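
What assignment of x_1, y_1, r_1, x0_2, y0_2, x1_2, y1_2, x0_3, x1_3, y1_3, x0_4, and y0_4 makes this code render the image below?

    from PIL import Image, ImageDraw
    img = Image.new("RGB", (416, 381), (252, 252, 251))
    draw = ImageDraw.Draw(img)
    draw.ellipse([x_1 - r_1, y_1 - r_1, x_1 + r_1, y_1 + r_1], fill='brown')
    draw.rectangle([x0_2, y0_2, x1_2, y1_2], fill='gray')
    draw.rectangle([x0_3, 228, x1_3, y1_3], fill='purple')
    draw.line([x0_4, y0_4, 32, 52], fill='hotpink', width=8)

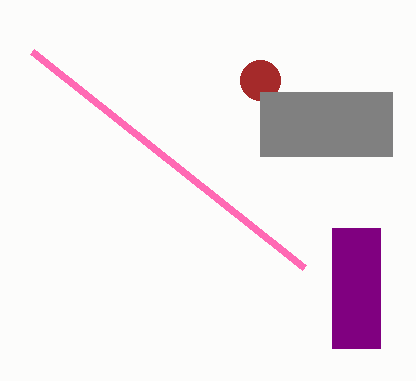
x_1 = 260; y_1 = 80; r_1 = 20; x0_2 = 260; y0_2 = 92; x1_2 = 392; y1_2 = 156; x0_3 = 332; x1_3 = 380; y1_3 = 348; x0_4 = 304; y0_4 = 268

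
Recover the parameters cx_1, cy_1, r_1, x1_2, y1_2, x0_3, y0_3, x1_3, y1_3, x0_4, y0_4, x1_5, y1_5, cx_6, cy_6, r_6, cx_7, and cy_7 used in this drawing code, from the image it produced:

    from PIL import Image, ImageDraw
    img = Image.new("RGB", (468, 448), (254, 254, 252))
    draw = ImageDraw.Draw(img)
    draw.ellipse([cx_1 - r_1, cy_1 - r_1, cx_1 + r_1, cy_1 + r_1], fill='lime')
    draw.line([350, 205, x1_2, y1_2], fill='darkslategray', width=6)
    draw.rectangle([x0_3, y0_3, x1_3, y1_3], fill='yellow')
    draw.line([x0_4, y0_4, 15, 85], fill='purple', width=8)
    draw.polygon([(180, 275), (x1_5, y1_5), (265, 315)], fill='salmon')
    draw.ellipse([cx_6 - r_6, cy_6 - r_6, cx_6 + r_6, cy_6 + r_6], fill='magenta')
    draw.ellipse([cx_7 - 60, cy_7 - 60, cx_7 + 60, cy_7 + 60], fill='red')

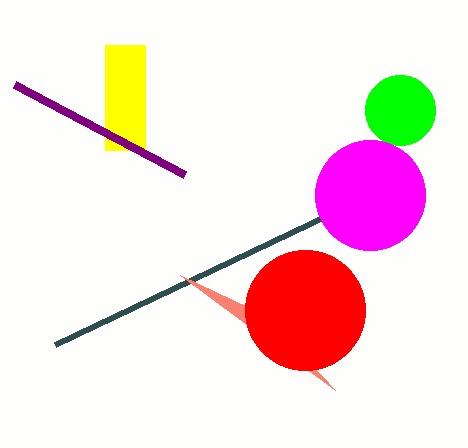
cx_1 = 400, cy_1 = 110, r_1 = 35, x1_2 = 55, y1_2 = 345, x0_3 = 105, y0_3 = 45, x1_3 = 145, y1_3 = 150, x0_4 = 185, y0_4 = 175, x1_5 = 335, y1_5 = 390, cx_6 = 370, cy_6 = 195, r_6 = 55, cx_7 = 305, cy_7 = 310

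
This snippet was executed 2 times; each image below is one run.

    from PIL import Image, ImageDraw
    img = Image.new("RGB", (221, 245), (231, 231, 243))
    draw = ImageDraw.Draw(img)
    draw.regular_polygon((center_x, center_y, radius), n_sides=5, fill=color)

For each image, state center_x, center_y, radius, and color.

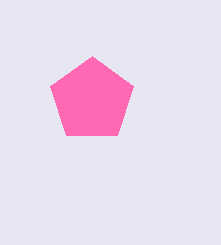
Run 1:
center_x = 92
center_y = 100
radius = 44
color = 'hotpink'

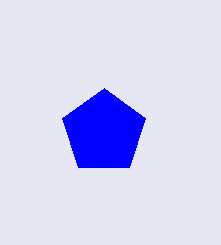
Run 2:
center_x = 104; center_y = 132; radius = 44; color = 'blue'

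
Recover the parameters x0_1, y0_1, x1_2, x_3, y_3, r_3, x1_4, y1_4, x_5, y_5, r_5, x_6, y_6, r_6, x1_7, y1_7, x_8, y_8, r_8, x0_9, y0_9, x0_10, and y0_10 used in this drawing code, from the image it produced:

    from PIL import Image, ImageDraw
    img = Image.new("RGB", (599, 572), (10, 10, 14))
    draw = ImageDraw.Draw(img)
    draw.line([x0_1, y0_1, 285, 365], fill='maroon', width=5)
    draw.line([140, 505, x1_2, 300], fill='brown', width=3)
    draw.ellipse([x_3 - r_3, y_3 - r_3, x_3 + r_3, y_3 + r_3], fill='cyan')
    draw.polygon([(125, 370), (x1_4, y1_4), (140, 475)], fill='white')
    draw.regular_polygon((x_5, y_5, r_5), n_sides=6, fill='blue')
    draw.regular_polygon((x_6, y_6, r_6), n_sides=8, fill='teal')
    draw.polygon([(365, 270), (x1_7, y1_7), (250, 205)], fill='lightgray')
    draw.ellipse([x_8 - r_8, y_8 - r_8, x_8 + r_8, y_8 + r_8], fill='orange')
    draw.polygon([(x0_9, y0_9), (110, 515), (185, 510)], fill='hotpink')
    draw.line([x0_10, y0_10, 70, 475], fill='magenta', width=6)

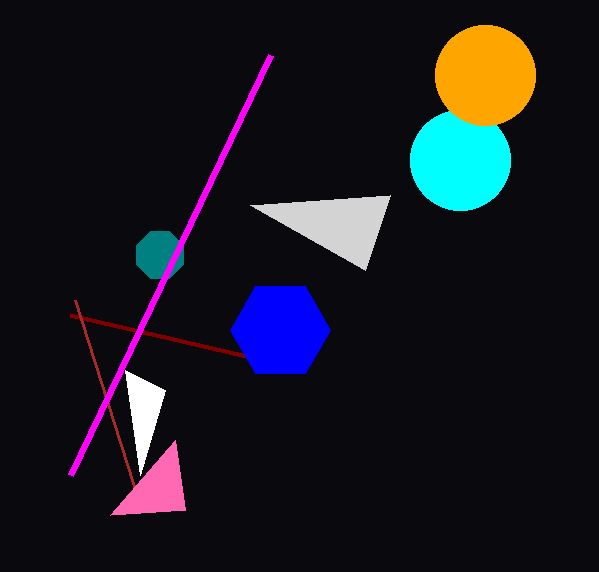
x0_1 = 70, y0_1 = 315, x1_2 = 75, x_3 = 460, y_3 = 160, r_3 = 50, x1_4 = 165, y1_4 = 390, x_5 = 280, y_5 = 330, r_5 = 50, x_6 = 160, y_6 = 255, r_6 = 25, x1_7 = 390, y1_7 = 195, x_8 = 485, y_8 = 75, r_8 = 50, x0_9 = 175, y0_9 = 440, x0_10 = 270, y0_10 = 55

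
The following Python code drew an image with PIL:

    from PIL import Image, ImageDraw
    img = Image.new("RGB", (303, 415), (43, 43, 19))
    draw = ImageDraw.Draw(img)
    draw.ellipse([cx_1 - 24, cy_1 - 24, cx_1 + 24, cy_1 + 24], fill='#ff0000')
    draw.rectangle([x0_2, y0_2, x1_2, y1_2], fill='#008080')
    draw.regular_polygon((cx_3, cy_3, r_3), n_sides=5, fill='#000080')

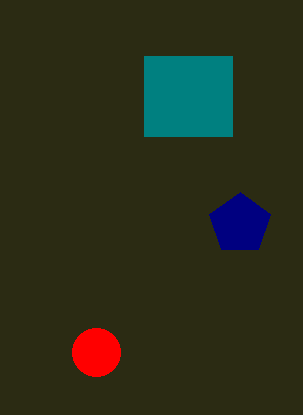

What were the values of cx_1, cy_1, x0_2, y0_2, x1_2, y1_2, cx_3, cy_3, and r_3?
cx_1 = 96, cy_1 = 352, x0_2 = 144, y0_2 = 56, x1_2 = 232, y1_2 = 136, cx_3 = 240, cy_3 = 224, r_3 = 32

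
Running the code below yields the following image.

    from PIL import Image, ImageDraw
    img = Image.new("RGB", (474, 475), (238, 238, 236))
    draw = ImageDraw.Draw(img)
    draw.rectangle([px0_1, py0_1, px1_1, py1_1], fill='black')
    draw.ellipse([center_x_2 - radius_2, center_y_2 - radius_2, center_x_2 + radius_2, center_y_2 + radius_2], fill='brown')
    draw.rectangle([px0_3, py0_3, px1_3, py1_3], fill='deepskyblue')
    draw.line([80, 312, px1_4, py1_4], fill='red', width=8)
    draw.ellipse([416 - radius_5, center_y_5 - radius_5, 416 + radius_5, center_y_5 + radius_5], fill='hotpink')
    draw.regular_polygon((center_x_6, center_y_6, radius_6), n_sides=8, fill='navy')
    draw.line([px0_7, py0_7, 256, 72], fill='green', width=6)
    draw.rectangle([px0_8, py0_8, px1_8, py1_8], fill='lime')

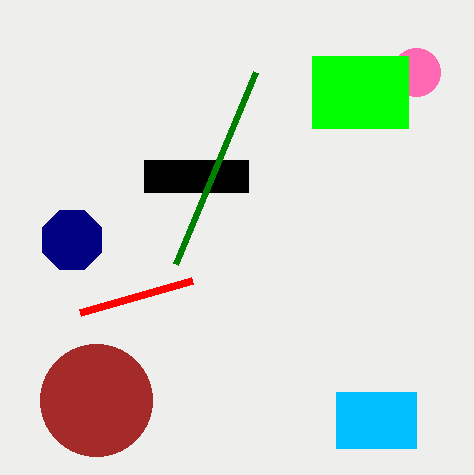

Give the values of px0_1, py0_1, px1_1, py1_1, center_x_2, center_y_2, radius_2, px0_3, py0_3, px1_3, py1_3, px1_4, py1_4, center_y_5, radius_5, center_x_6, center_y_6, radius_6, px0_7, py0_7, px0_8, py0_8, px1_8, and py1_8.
px0_1 = 144, py0_1 = 160, px1_1 = 248, py1_1 = 192, center_x_2 = 96, center_y_2 = 400, radius_2 = 56, px0_3 = 336, py0_3 = 392, px1_3 = 416, py1_3 = 448, px1_4 = 192, py1_4 = 280, center_y_5 = 72, radius_5 = 24, center_x_6 = 72, center_y_6 = 240, radius_6 = 32, px0_7 = 176, py0_7 = 264, px0_8 = 312, py0_8 = 56, px1_8 = 408, py1_8 = 128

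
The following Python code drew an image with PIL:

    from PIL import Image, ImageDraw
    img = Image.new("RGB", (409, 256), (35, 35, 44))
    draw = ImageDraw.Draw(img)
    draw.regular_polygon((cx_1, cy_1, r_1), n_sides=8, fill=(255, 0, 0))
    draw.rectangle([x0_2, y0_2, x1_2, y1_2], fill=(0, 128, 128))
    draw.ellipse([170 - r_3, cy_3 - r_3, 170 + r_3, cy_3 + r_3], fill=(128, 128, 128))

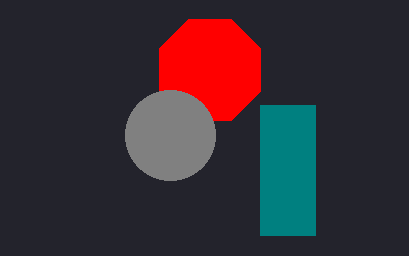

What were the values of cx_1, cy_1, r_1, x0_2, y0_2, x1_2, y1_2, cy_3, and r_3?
cx_1 = 210
cy_1 = 70
r_1 = 55
x0_2 = 260
y0_2 = 105
x1_2 = 315
y1_2 = 235
cy_3 = 135
r_3 = 45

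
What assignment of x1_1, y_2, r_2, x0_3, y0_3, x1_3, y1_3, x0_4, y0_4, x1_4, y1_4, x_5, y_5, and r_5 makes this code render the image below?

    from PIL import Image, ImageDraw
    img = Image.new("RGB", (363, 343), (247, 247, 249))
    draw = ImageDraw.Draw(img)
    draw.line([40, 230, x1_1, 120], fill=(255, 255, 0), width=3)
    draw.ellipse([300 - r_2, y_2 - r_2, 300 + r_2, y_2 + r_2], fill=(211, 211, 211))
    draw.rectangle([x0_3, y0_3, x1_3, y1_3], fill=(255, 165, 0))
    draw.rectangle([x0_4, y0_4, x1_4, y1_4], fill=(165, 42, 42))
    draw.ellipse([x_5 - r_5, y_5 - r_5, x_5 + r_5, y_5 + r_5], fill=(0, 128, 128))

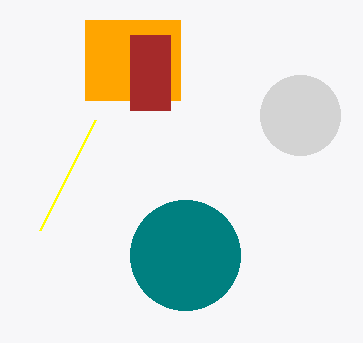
x1_1 = 95, y_2 = 115, r_2 = 40, x0_3 = 85, y0_3 = 20, x1_3 = 180, y1_3 = 100, x0_4 = 130, y0_4 = 35, x1_4 = 170, y1_4 = 110, x_5 = 185, y_5 = 255, r_5 = 55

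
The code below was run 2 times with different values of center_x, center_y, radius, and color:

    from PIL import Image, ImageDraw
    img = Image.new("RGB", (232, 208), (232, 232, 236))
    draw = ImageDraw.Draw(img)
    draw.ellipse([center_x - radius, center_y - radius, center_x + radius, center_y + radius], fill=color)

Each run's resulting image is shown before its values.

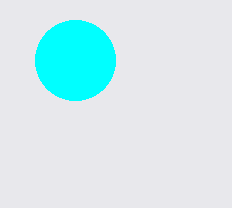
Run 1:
center_x = 75; center_y = 60; radius = 40; color = 'cyan'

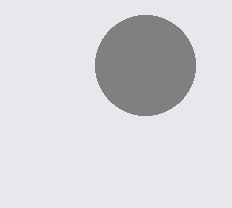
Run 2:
center_x = 145; center_y = 65; radius = 50; color = 'gray'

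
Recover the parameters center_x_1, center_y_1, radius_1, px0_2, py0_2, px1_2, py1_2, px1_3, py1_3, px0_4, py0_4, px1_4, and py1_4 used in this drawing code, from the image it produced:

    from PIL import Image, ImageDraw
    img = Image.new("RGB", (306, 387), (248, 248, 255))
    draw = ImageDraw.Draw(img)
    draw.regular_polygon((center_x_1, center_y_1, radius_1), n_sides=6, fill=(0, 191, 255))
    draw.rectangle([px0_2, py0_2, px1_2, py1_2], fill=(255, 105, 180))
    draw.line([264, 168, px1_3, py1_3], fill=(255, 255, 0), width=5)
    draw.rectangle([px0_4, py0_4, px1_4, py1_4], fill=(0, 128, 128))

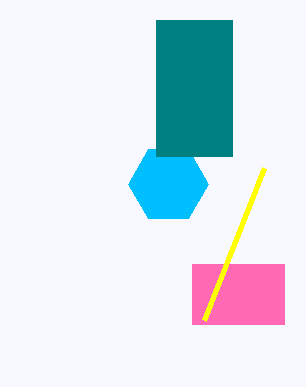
center_x_1 = 168, center_y_1 = 184, radius_1 = 40, px0_2 = 192, py0_2 = 264, px1_2 = 284, py1_2 = 324, px1_3 = 204, py1_3 = 320, px0_4 = 156, py0_4 = 20, px1_4 = 232, py1_4 = 156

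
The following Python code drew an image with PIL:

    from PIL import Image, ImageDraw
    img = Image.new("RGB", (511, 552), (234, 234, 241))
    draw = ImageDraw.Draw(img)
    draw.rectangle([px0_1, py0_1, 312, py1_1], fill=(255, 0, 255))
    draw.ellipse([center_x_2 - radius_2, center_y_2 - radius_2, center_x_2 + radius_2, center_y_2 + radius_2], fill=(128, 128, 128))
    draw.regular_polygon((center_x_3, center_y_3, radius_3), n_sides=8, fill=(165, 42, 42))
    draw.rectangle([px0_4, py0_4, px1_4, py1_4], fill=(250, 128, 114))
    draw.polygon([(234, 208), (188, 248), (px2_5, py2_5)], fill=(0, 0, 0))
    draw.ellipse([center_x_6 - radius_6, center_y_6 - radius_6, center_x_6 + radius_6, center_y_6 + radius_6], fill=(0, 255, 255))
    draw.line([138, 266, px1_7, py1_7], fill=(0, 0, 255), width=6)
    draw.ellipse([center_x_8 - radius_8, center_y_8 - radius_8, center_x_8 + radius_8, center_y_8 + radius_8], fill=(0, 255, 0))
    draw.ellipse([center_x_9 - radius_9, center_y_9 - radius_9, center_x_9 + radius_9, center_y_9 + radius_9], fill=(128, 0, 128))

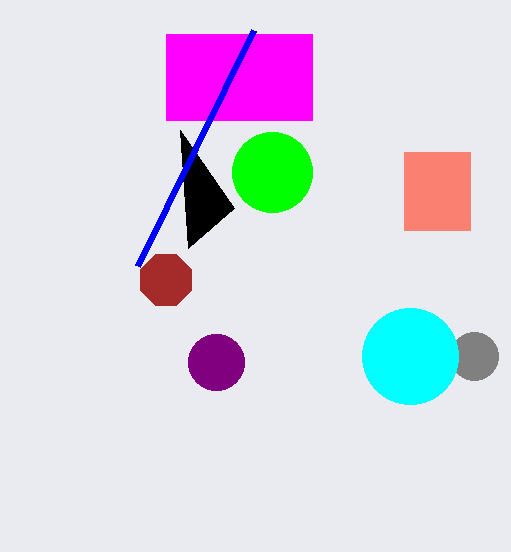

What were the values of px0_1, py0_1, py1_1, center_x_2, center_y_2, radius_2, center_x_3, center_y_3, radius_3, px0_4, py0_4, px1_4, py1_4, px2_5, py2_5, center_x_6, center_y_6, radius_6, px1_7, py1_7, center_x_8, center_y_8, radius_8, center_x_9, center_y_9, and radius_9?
px0_1 = 166, py0_1 = 34, py1_1 = 120, center_x_2 = 474, center_y_2 = 356, radius_2 = 24, center_x_3 = 166, center_y_3 = 280, radius_3 = 28, px0_4 = 404, py0_4 = 152, px1_4 = 470, py1_4 = 230, px2_5 = 180, py2_5 = 130, center_x_6 = 410, center_y_6 = 356, radius_6 = 48, px1_7 = 254, py1_7 = 30, center_x_8 = 272, center_y_8 = 172, radius_8 = 40, center_x_9 = 216, center_y_9 = 362, radius_9 = 28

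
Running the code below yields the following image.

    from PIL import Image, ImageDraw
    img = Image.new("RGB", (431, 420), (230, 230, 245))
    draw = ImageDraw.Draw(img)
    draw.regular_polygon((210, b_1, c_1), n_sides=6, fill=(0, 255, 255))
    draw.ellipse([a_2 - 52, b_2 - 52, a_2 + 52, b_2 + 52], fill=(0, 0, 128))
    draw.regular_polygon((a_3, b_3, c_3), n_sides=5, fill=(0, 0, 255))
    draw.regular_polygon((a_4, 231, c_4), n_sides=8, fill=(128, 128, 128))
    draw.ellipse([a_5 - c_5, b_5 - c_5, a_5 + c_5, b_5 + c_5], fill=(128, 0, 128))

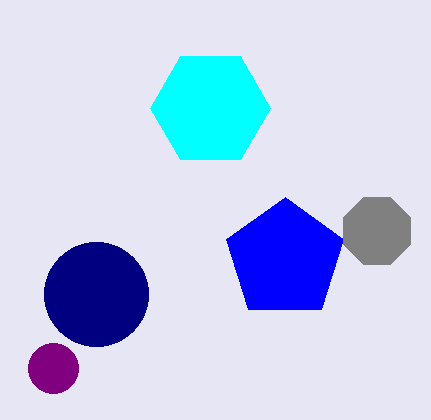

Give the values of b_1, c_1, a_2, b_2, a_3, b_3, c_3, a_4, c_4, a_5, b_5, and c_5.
b_1 = 108; c_1 = 60; a_2 = 96; b_2 = 294; a_3 = 285; b_3 = 259; c_3 = 62; a_4 = 377; c_4 = 36; a_5 = 53; b_5 = 368; c_5 = 25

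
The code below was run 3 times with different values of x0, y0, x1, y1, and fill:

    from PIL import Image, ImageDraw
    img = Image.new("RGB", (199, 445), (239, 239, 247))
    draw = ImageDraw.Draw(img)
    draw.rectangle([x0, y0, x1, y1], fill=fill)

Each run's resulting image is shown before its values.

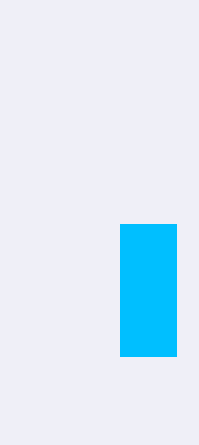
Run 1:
x0 = 120
y0 = 224
x1 = 176
y1 = 356
fill = 'deepskyblue'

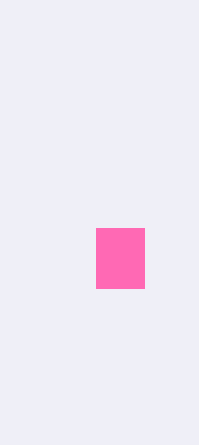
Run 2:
x0 = 96; y0 = 228; x1 = 144; y1 = 288; fill = 'hotpink'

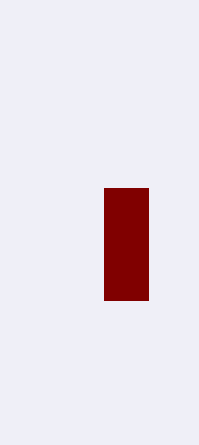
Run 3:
x0 = 104
y0 = 188
x1 = 148
y1 = 300
fill = 'maroon'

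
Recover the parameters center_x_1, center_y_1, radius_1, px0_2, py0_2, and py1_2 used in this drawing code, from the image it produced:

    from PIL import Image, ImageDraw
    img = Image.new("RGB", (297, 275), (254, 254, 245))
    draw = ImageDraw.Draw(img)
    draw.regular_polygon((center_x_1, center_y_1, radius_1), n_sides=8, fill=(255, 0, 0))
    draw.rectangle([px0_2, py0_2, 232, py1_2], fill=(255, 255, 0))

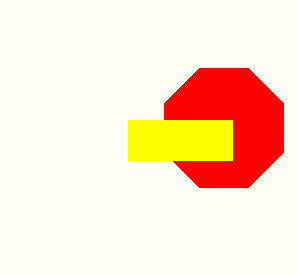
center_x_1 = 224
center_y_1 = 128
radius_1 = 64
px0_2 = 128
py0_2 = 120
py1_2 = 160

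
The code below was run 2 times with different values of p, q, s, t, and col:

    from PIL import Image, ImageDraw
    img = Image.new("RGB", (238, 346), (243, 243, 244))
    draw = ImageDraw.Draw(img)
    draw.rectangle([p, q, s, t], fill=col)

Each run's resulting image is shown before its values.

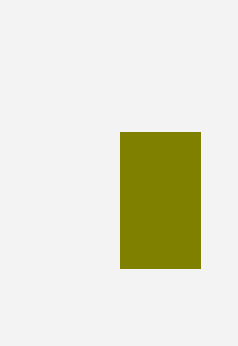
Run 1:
p = 120; q = 132; s = 200; t = 268; col = 'olive'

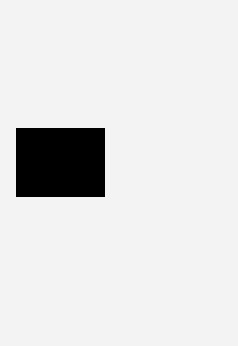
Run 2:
p = 16, q = 128, s = 104, t = 196, col = 'black'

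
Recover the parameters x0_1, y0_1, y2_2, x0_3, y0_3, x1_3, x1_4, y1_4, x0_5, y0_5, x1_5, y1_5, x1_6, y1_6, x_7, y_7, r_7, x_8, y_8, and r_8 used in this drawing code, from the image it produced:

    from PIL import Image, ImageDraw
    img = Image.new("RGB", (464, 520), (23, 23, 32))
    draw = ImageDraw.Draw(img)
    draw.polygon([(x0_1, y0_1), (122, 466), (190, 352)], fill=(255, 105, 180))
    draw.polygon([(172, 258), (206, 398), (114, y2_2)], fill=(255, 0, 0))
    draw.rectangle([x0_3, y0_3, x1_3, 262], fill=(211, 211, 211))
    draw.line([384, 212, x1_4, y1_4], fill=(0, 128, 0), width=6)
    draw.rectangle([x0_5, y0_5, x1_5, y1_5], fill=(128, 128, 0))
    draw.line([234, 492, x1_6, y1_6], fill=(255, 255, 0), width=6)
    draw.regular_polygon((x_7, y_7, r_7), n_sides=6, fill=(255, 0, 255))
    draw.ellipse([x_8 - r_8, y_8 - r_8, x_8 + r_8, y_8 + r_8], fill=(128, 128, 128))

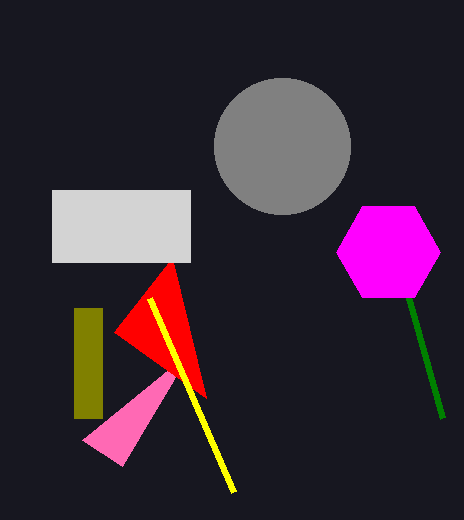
x0_1 = 82; y0_1 = 440; y2_2 = 332; x0_3 = 52; y0_3 = 190; x1_3 = 190; x1_4 = 442; y1_4 = 418; x0_5 = 74; y0_5 = 308; x1_5 = 102; y1_5 = 418; x1_6 = 150; y1_6 = 298; x_7 = 388; y_7 = 252; r_7 = 52; x_8 = 282; y_8 = 146; r_8 = 68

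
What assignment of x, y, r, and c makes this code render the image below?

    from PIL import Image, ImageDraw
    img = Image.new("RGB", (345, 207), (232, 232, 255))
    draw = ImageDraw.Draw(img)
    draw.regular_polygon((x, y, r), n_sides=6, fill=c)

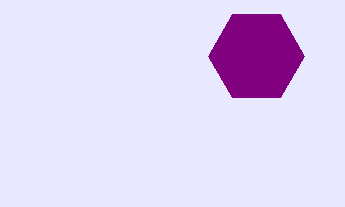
x = 256; y = 56; r = 48; c = 'purple'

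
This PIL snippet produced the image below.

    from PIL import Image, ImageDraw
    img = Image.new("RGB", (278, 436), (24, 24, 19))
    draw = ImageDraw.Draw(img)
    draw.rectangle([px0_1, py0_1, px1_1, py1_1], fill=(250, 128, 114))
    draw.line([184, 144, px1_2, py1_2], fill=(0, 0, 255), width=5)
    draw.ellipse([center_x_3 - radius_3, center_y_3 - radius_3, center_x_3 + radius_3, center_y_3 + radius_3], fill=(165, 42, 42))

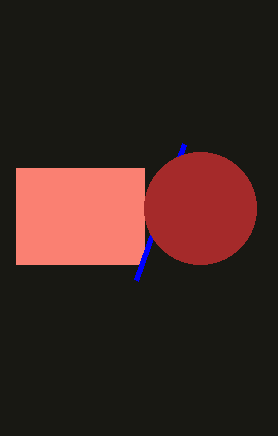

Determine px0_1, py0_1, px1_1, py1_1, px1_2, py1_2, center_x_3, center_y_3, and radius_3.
px0_1 = 16
py0_1 = 168
px1_1 = 144
py1_1 = 264
px1_2 = 136
py1_2 = 280
center_x_3 = 200
center_y_3 = 208
radius_3 = 56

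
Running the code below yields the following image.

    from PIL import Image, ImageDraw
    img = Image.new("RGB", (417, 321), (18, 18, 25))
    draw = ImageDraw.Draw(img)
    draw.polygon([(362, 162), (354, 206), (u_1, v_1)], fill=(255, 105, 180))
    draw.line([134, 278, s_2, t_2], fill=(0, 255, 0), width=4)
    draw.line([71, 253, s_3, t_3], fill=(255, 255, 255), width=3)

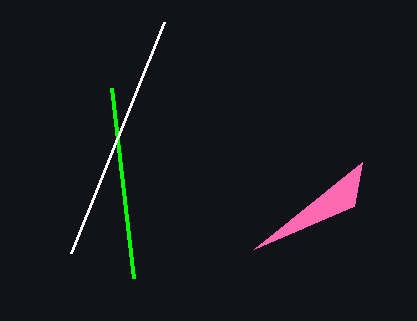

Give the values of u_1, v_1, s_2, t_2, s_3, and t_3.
u_1 = 254
v_1 = 249
s_2 = 112
t_2 = 88
s_3 = 164
t_3 = 22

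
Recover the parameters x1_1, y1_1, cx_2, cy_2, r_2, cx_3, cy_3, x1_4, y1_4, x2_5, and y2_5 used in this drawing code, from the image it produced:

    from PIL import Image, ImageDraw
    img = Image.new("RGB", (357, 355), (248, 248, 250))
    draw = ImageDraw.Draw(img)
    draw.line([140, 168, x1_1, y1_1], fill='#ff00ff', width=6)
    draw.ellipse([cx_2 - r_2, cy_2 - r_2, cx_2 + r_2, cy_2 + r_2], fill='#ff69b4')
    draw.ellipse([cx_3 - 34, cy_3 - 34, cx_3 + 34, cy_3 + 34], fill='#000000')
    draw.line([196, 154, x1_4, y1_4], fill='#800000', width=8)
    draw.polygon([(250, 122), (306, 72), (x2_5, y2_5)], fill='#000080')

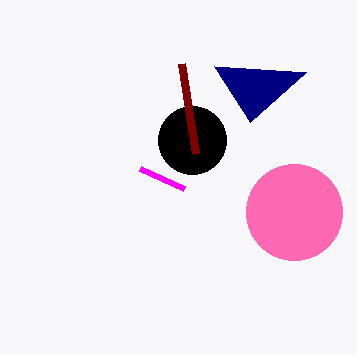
x1_1 = 184
y1_1 = 188
cx_2 = 294
cy_2 = 212
r_2 = 48
cx_3 = 192
cy_3 = 140
x1_4 = 182
y1_4 = 64
x2_5 = 214
y2_5 = 66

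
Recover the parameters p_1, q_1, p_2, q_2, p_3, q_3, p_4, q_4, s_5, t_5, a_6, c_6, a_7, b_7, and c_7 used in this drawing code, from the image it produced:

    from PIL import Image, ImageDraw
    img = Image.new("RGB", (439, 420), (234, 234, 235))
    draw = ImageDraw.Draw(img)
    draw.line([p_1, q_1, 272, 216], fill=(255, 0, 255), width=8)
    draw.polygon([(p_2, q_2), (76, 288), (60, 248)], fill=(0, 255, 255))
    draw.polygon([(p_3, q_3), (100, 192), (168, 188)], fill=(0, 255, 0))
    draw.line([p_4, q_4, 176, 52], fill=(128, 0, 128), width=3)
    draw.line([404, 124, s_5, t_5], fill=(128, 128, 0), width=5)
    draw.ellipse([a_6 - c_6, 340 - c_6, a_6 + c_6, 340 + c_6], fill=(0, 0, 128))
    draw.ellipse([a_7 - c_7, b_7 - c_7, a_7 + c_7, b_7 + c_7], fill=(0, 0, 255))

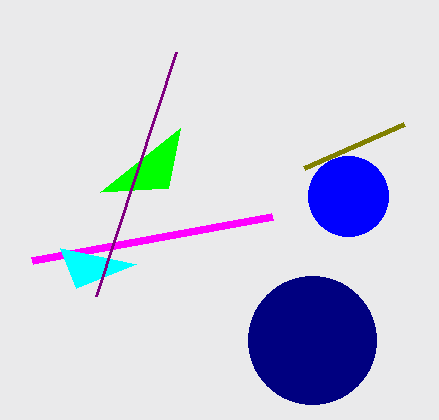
p_1 = 32
q_1 = 260
p_2 = 136
q_2 = 264
p_3 = 180
q_3 = 128
p_4 = 96
q_4 = 296
s_5 = 304
t_5 = 168
a_6 = 312
c_6 = 64
a_7 = 348
b_7 = 196
c_7 = 40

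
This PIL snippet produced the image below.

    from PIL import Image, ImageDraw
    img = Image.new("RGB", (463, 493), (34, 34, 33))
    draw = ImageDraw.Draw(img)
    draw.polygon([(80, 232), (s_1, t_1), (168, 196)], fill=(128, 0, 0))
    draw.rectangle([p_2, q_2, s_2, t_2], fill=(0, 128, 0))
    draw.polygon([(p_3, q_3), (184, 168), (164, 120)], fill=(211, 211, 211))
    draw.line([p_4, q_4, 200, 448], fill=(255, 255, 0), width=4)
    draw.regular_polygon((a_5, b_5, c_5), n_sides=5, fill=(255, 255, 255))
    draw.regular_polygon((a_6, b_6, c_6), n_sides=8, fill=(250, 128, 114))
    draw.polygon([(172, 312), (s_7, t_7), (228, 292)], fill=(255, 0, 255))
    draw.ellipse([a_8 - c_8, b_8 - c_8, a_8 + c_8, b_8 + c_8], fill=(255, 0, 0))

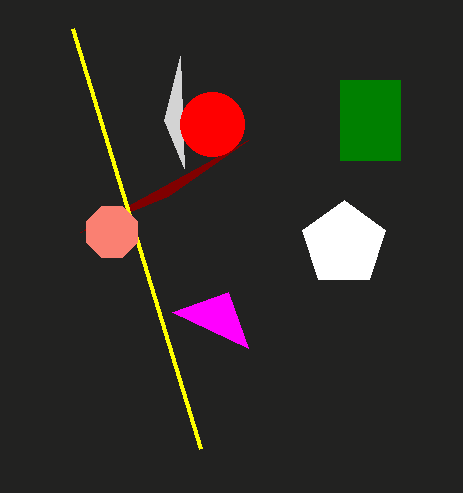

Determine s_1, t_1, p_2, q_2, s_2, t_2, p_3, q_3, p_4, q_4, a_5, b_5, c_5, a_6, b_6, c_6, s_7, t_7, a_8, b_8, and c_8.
s_1 = 248, t_1 = 140, p_2 = 340, q_2 = 80, s_2 = 400, t_2 = 160, p_3 = 180, q_3 = 56, p_4 = 72, q_4 = 28, a_5 = 344, b_5 = 244, c_5 = 44, a_6 = 112, b_6 = 232, c_6 = 28, s_7 = 248, t_7 = 348, a_8 = 212, b_8 = 124, c_8 = 32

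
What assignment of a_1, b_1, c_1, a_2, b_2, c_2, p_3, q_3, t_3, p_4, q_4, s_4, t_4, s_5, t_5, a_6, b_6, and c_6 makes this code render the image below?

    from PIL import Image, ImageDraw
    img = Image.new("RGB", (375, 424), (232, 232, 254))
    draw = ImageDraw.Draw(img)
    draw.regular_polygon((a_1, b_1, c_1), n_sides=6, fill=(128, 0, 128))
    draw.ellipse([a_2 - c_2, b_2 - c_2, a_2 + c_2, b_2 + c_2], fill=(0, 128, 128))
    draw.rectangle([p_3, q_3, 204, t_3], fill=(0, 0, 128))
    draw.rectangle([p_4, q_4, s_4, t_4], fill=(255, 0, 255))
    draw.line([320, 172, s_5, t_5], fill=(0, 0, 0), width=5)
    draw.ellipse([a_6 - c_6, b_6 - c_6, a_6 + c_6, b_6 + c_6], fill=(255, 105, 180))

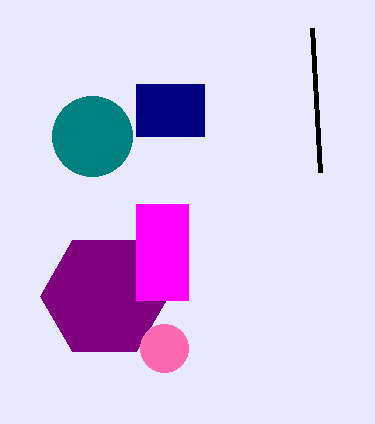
a_1 = 104
b_1 = 296
c_1 = 64
a_2 = 92
b_2 = 136
c_2 = 40
p_3 = 136
q_3 = 84
t_3 = 136
p_4 = 136
q_4 = 204
s_4 = 188
t_4 = 300
s_5 = 312
t_5 = 28
a_6 = 164
b_6 = 348
c_6 = 24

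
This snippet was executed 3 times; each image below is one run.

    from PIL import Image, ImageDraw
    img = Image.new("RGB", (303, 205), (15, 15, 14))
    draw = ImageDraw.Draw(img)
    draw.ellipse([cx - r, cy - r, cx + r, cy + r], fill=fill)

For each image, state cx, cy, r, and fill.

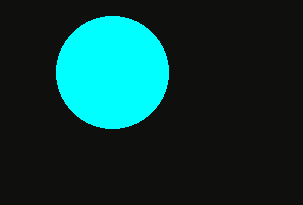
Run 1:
cx = 112, cy = 72, r = 56, fill = 'cyan'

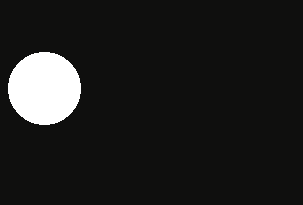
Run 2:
cx = 44; cy = 88; r = 36; fill = 'white'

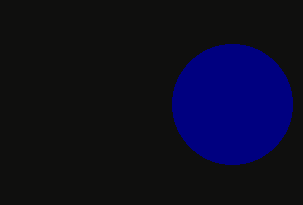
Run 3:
cx = 232, cy = 104, r = 60, fill = 'navy'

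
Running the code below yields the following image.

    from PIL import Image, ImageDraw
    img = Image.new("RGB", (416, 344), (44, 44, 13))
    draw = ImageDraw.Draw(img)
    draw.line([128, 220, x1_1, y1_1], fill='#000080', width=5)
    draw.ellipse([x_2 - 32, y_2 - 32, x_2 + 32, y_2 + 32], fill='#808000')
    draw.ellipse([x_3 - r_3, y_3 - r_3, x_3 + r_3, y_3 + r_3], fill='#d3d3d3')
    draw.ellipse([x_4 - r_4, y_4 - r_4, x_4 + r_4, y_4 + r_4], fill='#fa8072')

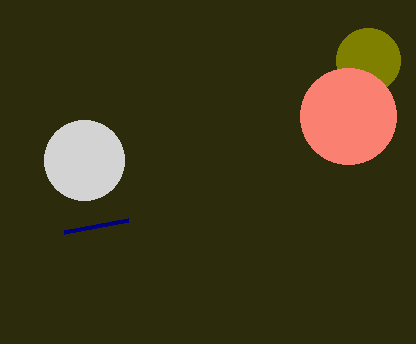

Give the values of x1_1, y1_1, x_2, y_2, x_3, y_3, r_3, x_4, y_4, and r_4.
x1_1 = 64; y1_1 = 232; x_2 = 368; y_2 = 60; x_3 = 84; y_3 = 160; r_3 = 40; x_4 = 348; y_4 = 116; r_4 = 48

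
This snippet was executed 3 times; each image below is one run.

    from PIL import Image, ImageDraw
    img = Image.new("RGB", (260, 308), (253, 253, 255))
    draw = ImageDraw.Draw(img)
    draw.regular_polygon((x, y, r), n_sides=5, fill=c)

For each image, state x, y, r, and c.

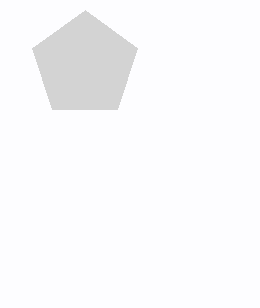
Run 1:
x = 85
y = 65
r = 55
c = 'lightgray'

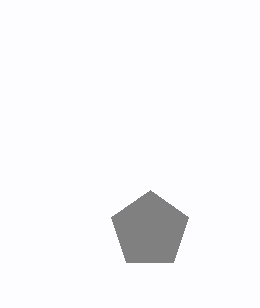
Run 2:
x = 150
y = 230
r = 40
c = 'gray'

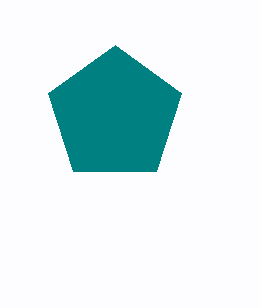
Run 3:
x = 115, y = 115, r = 70, c = 'teal'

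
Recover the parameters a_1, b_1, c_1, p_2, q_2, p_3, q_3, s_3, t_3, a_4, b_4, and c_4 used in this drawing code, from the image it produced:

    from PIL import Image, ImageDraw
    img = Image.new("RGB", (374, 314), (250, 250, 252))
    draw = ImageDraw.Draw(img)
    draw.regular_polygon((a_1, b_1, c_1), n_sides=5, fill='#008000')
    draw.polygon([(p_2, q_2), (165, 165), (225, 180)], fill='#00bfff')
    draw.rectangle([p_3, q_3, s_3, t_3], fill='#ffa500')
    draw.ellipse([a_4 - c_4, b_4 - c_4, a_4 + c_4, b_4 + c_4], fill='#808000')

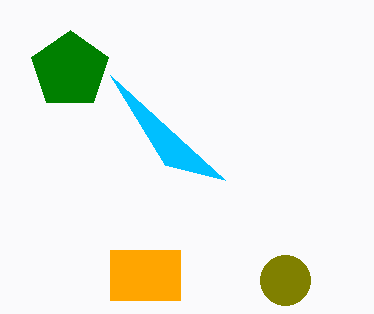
a_1 = 70
b_1 = 70
c_1 = 40
p_2 = 110
q_2 = 75
p_3 = 110
q_3 = 250
s_3 = 180
t_3 = 300
a_4 = 285
b_4 = 280
c_4 = 25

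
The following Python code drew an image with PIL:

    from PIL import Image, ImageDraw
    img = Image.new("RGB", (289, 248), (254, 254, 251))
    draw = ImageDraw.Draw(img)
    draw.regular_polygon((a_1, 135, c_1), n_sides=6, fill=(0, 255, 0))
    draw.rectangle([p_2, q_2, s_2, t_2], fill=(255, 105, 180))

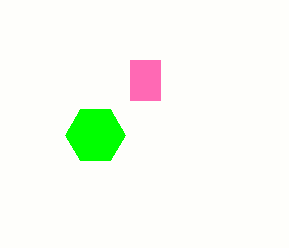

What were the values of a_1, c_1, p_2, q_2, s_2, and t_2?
a_1 = 95; c_1 = 30; p_2 = 130; q_2 = 60; s_2 = 160; t_2 = 100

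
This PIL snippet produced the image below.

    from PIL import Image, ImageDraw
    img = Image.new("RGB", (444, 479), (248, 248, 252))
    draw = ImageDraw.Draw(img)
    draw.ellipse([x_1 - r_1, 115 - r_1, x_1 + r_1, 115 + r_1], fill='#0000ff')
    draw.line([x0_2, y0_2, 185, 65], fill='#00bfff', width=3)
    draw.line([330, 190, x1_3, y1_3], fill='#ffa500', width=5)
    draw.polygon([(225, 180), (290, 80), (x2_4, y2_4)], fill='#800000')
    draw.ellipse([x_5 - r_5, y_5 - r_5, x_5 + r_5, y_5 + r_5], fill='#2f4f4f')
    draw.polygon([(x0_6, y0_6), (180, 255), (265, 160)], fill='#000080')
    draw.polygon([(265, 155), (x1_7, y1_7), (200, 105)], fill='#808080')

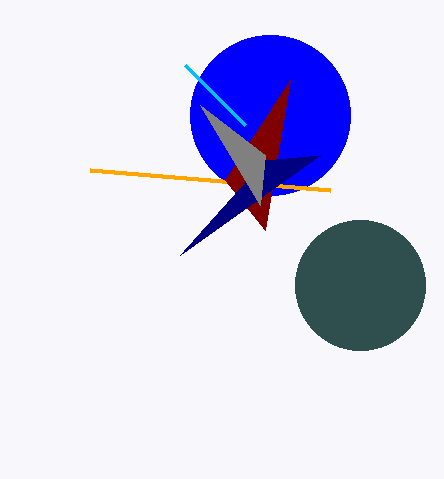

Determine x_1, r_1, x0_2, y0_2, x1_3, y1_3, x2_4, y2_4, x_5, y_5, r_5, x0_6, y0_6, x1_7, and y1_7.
x_1 = 270, r_1 = 80, x0_2 = 245, y0_2 = 125, x1_3 = 90, y1_3 = 170, x2_4 = 265, y2_4 = 230, x_5 = 360, y_5 = 285, r_5 = 65, x0_6 = 320, y0_6 = 155, x1_7 = 260, y1_7 = 205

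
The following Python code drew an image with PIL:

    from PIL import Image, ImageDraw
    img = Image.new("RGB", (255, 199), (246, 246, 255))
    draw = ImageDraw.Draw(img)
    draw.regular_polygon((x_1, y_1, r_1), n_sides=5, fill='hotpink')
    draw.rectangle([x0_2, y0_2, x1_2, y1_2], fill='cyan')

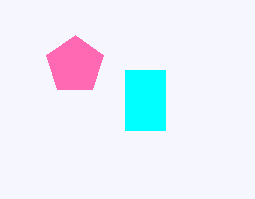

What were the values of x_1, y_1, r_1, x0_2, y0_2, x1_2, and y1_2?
x_1 = 75; y_1 = 65; r_1 = 30; x0_2 = 125; y0_2 = 70; x1_2 = 165; y1_2 = 130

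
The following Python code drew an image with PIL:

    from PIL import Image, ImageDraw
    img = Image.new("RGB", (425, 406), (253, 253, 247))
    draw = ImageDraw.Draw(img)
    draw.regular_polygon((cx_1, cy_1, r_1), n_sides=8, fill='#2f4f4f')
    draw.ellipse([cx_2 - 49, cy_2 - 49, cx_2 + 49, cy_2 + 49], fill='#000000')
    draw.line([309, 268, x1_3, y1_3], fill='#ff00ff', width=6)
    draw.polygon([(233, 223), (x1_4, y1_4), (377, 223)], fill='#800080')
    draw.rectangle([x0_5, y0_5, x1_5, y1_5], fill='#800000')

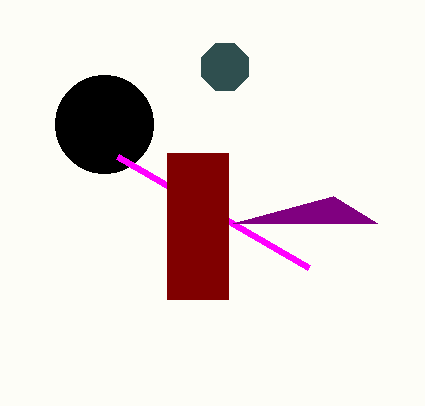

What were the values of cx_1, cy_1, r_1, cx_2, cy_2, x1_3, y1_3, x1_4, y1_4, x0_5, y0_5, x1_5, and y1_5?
cx_1 = 225, cy_1 = 67, r_1 = 25, cx_2 = 104, cy_2 = 124, x1_3 = 118, y1_3 = 157, x1_4 = 333, y1_4 = 196, x0_5 = 167, y0_5 = 153, x1_5 = 228, y1_5 = 299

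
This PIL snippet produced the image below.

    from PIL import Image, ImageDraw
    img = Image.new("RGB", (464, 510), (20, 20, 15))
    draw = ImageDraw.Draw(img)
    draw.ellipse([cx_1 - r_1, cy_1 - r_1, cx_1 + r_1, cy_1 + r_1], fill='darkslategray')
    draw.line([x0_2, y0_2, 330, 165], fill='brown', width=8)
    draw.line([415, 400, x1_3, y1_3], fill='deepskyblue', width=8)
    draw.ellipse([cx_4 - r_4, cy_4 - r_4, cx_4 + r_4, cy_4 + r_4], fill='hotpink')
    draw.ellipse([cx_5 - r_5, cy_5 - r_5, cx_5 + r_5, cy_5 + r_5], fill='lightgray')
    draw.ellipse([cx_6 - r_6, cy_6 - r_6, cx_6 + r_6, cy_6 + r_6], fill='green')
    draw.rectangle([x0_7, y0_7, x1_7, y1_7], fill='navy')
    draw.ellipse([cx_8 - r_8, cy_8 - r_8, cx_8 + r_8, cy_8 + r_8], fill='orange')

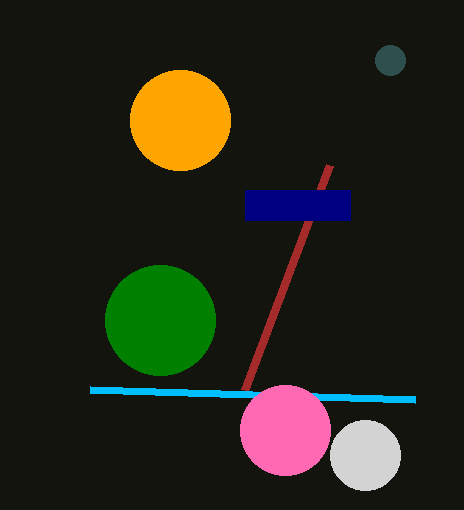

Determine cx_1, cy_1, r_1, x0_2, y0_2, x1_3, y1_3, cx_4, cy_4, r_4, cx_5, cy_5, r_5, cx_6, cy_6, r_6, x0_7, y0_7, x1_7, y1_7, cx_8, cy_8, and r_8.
cx_1 = 390; cy_1 = 60; r_1 = 15; x0_2 = 245; y0_2 = 390; x1_3 = 90; y1_3 = 390; cx_4 = 285; cy_4 = 430; r_4 = 45; cx_5 = 365; cy_5 = 455; r_5 = 35; cx_6 = 160; cy_6 = 320; r_6 = 55; x0_7 = 245; y0_7 = 190; x1_7 = 350; y1_7 = 220; cx_8 = 180; cy_8 = 120; r_8 = 50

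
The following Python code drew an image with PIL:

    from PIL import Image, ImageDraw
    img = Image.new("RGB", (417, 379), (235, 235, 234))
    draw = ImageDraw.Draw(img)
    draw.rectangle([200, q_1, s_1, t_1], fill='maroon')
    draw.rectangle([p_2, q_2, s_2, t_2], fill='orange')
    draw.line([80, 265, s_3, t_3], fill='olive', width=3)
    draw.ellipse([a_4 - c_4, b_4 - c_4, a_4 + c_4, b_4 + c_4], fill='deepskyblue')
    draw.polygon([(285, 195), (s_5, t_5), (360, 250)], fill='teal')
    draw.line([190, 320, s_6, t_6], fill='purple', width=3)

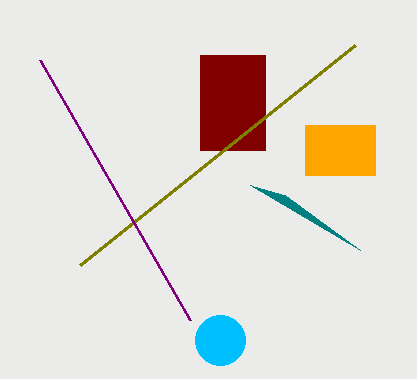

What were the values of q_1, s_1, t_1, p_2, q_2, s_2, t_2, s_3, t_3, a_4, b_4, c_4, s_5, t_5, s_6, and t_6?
q_1 = 55; s_1 = 265; t_1 = 150; p_2 = 305; q_2 = 125; s_2 = 375; t_2 = 175; s_3 = 355; t_3 = 45; a_4 = 220; b_4 = 340; c_4 = 25; s_5 = 250; t_5 = 185; s_6 = 40; t_6 = 60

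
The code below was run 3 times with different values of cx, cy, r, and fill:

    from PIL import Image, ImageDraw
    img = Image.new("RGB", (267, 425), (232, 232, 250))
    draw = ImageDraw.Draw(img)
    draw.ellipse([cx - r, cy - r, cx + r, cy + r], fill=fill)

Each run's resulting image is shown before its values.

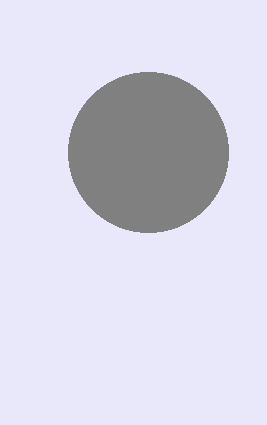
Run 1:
cx = 148; cy = 152; r = 80; fill = 'gray'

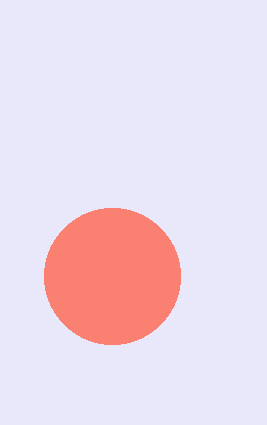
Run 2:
cx = 112
cy = 276
r = 68
fill = 'salmon'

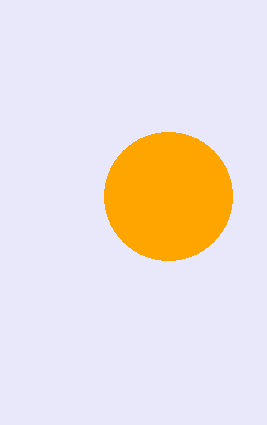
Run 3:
cx = 168
cy = 196
r = 64
fill = 'orange'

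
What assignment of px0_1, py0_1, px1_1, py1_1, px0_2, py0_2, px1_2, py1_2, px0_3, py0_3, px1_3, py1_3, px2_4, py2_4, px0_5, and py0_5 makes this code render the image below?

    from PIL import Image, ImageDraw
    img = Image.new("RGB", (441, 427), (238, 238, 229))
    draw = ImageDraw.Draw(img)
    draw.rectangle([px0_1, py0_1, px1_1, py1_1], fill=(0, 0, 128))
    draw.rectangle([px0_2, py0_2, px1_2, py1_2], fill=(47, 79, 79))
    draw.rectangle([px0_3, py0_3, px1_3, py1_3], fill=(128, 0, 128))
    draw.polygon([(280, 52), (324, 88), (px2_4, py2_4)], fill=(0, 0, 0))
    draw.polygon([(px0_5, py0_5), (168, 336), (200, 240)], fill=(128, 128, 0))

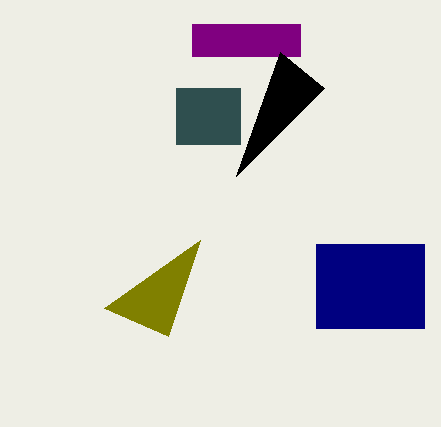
px0_1 = 316, py0_1 = 244, px1_1 = 424, py1_1 = 328, px0_2 = 176, py0_2 = 88, px1_2 = 240, py1_2 = 144, px0_3 = 192, py0_3 = 24, px1_3 = 300, py1_3 = 56, px2_4 = 236, py2_4 = 176, px0_5 = 104, py0_5 = 308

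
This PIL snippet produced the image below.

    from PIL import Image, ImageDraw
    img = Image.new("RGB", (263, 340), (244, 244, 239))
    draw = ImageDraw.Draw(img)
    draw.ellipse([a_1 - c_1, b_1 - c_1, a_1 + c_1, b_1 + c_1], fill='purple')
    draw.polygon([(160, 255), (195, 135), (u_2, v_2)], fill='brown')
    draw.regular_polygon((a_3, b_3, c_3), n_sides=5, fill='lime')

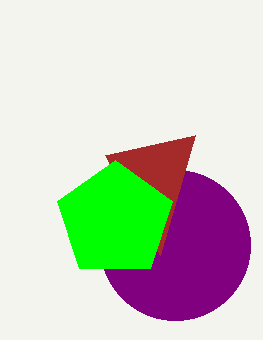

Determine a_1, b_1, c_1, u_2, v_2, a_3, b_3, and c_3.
a_1 = 175
b_1 = 245
c_1 = 75
u_2 = 105
v_2 = 155
a_3 = 115
b_3 = 220
c_3 = 60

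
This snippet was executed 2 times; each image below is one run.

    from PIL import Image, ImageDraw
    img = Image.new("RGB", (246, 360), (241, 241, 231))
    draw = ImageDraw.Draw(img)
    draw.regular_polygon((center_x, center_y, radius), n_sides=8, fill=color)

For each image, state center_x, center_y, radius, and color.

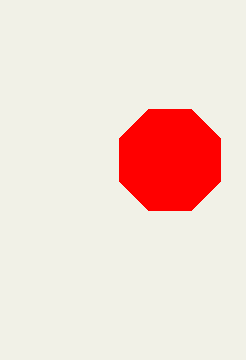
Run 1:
center_x = 170, center_y = 160, radius = 55, color = 'red'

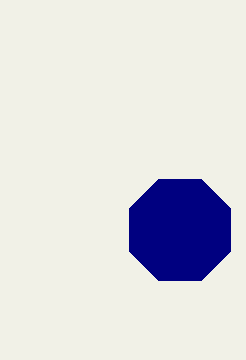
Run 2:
center_x = 180, center_y = 230, radius = 55, color = 'navy'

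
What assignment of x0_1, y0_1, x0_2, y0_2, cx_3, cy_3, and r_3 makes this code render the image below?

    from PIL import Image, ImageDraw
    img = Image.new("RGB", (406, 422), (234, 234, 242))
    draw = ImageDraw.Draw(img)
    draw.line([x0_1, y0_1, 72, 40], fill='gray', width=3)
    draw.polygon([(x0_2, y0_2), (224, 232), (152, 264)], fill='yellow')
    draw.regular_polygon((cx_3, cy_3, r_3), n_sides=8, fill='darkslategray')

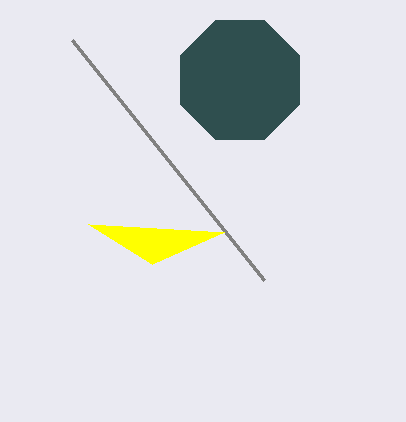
x0_1 = 264; y0_1 = 280; x0_2 = 88; y0_2 = 224; cx_3 = 240; cy_3 = 80; r_3 = 64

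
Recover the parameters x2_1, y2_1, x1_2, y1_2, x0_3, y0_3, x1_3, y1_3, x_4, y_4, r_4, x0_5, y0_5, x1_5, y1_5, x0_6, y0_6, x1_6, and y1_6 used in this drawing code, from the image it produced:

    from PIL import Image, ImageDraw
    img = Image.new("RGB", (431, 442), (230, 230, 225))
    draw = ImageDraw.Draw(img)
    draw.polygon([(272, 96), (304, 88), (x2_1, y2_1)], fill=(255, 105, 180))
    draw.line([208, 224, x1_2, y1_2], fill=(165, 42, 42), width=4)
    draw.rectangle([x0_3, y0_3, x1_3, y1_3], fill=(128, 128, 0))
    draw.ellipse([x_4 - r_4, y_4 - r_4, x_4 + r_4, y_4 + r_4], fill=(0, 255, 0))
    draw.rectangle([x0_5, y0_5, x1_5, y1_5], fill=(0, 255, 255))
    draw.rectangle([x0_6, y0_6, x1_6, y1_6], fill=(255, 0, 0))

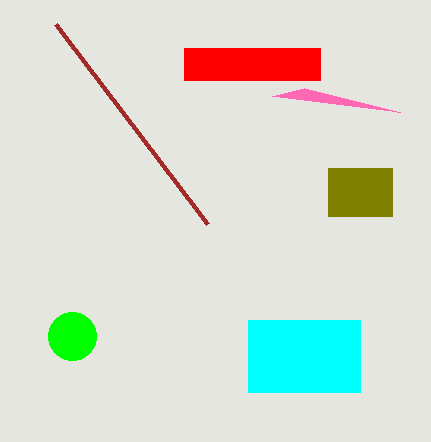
x2_1 = 400, y2_1 = 112, x1_2 = 56, y1_2 = 24, x0_3 = 328, y0_3 = 168, x1_3 = 392, y1_3 = 216, x_4 = 72, y_4 = 336, r_4 = 24, x0_5 = 248, y0_5 = 320, x1_5 = 360, y1_5 = 392, x0_6 = 184, y0_6 = 48, x1_6 = 320, y1_6 = 80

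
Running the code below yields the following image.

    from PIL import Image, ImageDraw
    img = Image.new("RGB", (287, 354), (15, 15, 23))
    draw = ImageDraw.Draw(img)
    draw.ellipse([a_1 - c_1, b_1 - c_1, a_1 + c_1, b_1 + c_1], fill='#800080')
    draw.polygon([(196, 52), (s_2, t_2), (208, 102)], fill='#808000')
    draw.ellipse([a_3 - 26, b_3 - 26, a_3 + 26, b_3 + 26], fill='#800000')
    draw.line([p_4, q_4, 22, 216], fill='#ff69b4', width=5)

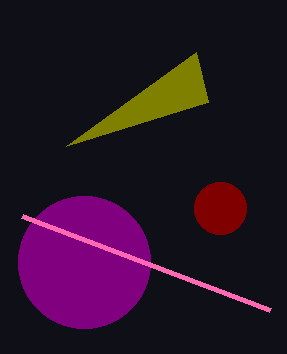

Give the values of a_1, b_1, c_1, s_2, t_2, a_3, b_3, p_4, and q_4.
a_1 = 84; b_1 = 262; c_1 = 66; s_2 = 66; t_2 = 146; a_3 = 220; b_3 = 208; p_4 = 270; q_4 = 310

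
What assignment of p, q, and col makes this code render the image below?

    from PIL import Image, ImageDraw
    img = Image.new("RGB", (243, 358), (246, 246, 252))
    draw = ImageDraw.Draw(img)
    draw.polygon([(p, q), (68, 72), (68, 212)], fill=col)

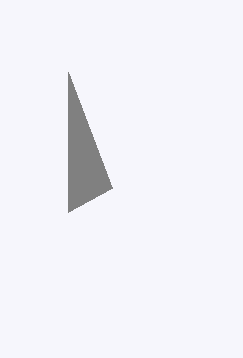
p = 112
q = 188
col = 'gray'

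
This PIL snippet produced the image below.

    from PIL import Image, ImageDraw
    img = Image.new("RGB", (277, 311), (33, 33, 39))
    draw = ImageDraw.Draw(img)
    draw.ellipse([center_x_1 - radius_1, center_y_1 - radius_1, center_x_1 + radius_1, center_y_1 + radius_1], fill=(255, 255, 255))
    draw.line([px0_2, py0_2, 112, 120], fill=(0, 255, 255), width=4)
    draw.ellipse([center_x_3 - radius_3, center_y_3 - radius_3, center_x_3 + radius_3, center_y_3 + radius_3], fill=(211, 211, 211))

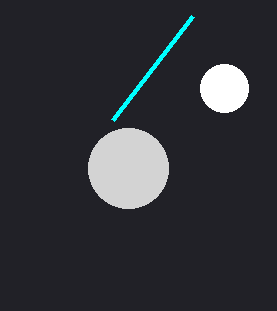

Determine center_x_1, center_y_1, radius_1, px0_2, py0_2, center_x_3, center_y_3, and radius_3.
center_x_1 = 224
center_y_1 = 88
radius_1 = 24
px0_2 = 192
py0_2 = 16
center_x_3 = 128
center_y_3 = 168
radius_3 = 40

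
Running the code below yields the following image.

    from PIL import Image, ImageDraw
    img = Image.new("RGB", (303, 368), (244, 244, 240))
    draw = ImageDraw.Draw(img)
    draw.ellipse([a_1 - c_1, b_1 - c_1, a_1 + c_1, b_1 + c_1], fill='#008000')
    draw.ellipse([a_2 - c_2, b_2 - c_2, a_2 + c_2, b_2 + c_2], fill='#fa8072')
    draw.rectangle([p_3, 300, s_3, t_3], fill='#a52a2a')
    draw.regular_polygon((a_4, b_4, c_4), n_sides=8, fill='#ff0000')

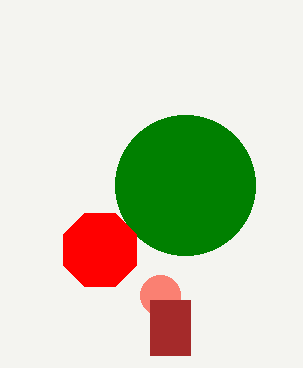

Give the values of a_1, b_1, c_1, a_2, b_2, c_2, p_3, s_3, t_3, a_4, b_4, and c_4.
a_1 = 185, b_1 = 185, c_1 = 70, a_2 = 160, b_2 = 295, c_2 = 20, p_3 = 150, s_3 = 190, t_3 = 355, a_4 = 100, b_4 = 250, c_4 = 40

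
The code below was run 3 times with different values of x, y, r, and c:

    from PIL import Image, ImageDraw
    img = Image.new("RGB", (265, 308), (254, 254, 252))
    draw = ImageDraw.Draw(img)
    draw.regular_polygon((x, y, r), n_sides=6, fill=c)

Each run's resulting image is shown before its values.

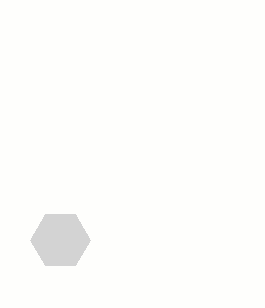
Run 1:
x = 60
y = 240
r = 30
c = 'lightgray'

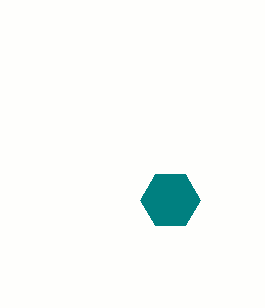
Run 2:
x = 170; y = 200; r = 30; c = 'teal'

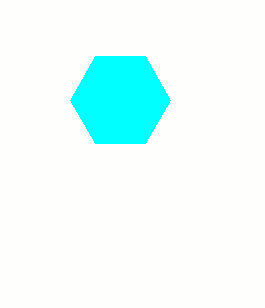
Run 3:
x = 120
y = 100
r = 50
c = 'cyan'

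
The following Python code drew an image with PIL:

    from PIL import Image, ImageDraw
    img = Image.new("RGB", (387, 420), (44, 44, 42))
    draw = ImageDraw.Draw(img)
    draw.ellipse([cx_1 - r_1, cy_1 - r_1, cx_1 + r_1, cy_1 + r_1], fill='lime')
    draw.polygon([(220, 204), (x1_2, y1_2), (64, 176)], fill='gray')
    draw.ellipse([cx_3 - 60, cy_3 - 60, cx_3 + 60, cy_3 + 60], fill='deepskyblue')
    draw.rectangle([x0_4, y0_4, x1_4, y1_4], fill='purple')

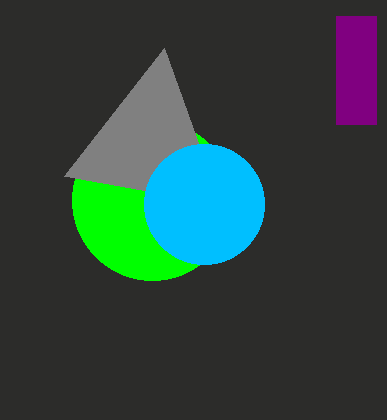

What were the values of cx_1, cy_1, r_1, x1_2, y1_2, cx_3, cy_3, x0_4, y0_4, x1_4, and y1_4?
cx_1 = 152
cy_1 = 200
r_1 = 80
x1_2 = 164
y1_2 = 48
cx_3 = 204
cy_3 = 204
x0_4 = 336
y0_4 = 16
x1_4 = 376
y1_4 = 124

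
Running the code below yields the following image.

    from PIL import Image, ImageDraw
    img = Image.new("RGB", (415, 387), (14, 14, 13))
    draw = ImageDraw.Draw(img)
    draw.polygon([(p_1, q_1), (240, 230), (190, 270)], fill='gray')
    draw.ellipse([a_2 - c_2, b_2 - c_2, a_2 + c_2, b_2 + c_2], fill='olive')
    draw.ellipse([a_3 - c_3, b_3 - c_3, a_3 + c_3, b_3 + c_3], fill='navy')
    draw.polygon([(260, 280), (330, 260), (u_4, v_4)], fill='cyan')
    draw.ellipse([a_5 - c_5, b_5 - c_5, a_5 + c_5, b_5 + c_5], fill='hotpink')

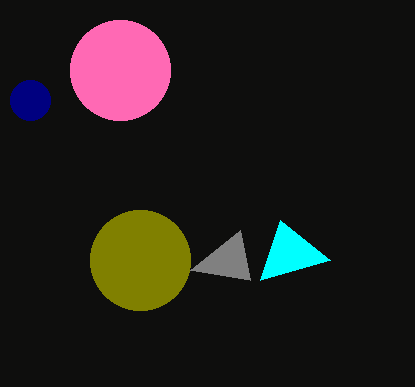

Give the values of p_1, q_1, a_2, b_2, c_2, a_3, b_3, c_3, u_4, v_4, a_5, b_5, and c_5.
p_1 = 250, q_1 = 280, a_2 = 140, b_2 = 260, c_2 = 50, a_3 = 30, b_3 = 100, c_3 = 20, u_4 = 280, v_4 = 220, a_5 = 120, b_5 = 70, c_5 = 50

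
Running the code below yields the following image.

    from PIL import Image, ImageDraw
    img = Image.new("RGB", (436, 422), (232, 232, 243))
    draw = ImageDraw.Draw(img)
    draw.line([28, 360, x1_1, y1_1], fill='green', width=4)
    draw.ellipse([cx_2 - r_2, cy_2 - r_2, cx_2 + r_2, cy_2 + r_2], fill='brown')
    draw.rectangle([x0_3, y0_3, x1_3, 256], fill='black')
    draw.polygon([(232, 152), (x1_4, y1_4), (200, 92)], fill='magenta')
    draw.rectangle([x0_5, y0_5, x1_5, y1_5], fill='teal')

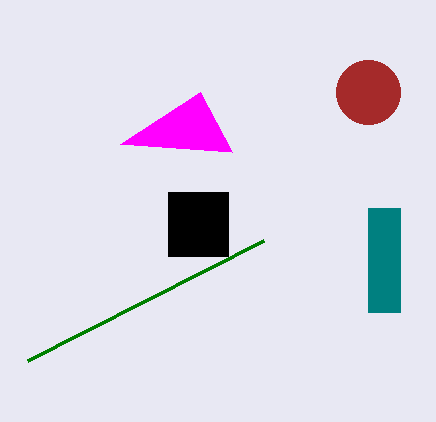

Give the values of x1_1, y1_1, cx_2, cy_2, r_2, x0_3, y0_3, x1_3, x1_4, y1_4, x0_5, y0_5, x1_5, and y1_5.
x1_1 = 264; y1_1 = 240; cx_2 = 368; cy_2 = 92; r_2 = 32; x0_3 = 168; y0_3 = 192; x1_3 = 228; x1_4 = 120; y1_4 = 144; x0_5 = 368; y0_5 = 208; x1_5 = 400; y1_5 = 312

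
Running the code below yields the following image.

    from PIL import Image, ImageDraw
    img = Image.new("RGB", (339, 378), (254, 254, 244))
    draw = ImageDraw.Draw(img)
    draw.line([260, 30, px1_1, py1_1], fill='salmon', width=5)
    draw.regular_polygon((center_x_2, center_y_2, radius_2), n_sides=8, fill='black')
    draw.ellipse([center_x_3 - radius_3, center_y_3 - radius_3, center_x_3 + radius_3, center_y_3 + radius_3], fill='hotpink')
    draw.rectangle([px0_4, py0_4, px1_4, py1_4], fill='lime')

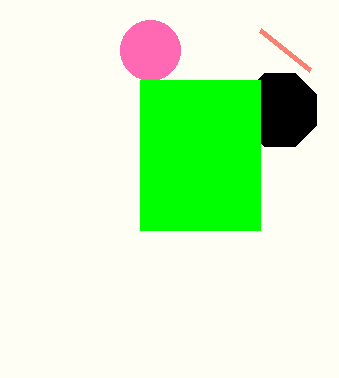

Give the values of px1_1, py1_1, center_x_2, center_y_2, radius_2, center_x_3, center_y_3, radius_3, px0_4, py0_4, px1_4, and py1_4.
px1_1 = 310
py1_1 = 70
center_x_2 = 280
center_y_2 = 110
radius_2 = 40
center_x_3 = 150
center_y_3 = 50
radius_3 = 30
px0_4 = 140
py0_4 = 80
px1_4 = 260
py1_4 = 230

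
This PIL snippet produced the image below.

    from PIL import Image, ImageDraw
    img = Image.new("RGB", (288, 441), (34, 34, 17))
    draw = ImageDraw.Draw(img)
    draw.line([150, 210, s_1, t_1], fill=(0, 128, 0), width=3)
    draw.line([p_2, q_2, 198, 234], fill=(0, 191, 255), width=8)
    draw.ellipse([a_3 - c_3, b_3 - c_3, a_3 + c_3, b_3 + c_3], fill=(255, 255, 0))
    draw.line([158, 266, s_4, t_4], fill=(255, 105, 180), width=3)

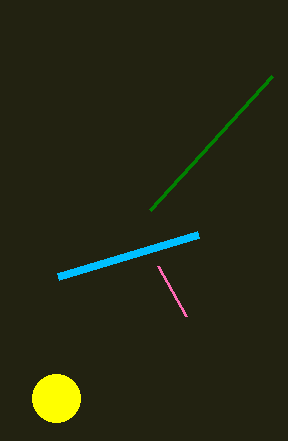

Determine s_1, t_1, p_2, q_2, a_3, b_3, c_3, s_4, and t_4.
s_1 = 272
t_1 = 76
p_2 = 58
q_2 = 276
a_3 = 56
b_3 = 398
c_3 = 24
s_4 = 186
t_4 = 316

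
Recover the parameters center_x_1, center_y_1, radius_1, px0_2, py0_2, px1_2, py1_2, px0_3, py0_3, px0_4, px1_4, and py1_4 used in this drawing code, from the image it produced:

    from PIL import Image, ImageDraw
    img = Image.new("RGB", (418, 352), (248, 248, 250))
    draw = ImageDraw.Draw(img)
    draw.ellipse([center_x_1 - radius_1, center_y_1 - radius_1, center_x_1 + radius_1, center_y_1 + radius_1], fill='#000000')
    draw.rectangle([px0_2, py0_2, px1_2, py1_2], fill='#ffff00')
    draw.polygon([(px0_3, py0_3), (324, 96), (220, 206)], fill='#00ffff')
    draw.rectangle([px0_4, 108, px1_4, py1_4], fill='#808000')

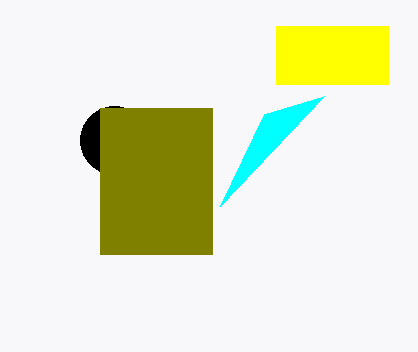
center_x_1 = 114; center_y_1 = 140; radius_1 = 34; px0_2 = 276; py0_2 = 26; px1_2 = 388; py1_2 = 84; px0_3 = 264; py0_3 = 114; px0_4 = 100; px1_4 = 212; py1_4 = 254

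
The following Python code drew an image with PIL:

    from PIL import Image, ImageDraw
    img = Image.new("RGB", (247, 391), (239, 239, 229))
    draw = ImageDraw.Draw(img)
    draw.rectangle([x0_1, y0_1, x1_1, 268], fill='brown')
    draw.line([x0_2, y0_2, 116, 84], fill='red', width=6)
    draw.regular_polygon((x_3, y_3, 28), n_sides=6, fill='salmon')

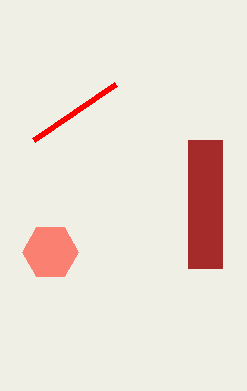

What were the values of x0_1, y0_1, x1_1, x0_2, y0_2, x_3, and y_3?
x0_1 = 188
y0_1 = 140
x1_1 = 222
x0_2 = 34
y0_2 = 140
x_3 = 50
y_3 = 252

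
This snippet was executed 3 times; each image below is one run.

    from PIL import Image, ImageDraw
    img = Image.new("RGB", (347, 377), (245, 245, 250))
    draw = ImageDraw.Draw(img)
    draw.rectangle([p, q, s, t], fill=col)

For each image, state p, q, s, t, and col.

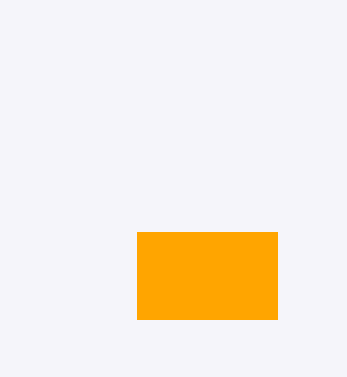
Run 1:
p = 137; q = 232; s = 277; t = 319; col = 'orange'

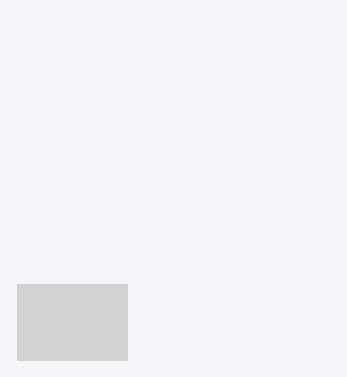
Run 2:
p = 17; q = 284; s = 127; t = 360; col = 'lightgray'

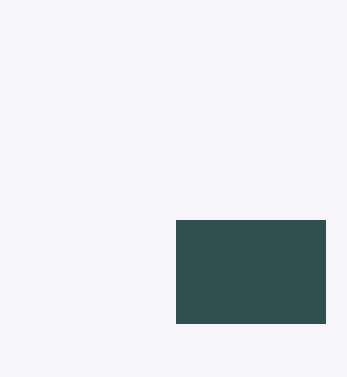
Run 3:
p = 176; q = 220; s = 325; t = 323; col = 'darkslategray'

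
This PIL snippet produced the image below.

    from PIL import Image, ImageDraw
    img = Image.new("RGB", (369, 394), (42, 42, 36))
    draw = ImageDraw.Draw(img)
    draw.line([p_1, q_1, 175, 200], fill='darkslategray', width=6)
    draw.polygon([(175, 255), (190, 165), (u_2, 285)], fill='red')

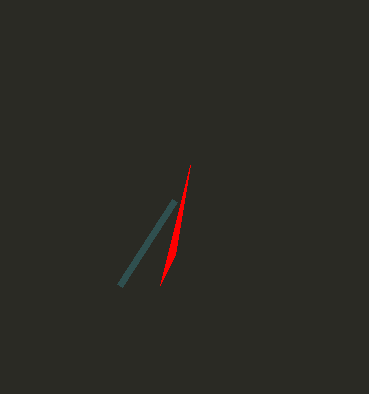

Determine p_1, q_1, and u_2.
p_1 = 120
q_1 = 285
u_2 = 160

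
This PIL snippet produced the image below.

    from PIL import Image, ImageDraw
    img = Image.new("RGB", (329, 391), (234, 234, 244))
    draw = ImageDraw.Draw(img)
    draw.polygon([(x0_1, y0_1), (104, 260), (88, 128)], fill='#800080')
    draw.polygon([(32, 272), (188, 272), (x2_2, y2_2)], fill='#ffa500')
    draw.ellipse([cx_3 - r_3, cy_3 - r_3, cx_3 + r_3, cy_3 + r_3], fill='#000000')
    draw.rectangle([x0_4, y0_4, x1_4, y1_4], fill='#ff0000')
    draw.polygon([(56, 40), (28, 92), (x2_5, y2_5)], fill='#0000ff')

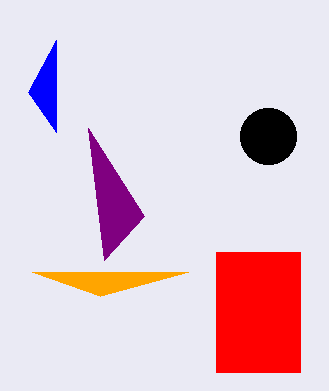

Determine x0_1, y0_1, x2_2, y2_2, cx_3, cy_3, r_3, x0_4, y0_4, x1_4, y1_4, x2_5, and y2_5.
x0_1 = 144
y0_1 = 216
x2_2 = 100
y2_2 = 296
cx_3 = 268
cy_3 = 136
r_3 = 28
x0_4 = 216
y0_4 = 252
x1_4 = 300
y1_4 = 372
x2_5 = 56
y2_5 = 132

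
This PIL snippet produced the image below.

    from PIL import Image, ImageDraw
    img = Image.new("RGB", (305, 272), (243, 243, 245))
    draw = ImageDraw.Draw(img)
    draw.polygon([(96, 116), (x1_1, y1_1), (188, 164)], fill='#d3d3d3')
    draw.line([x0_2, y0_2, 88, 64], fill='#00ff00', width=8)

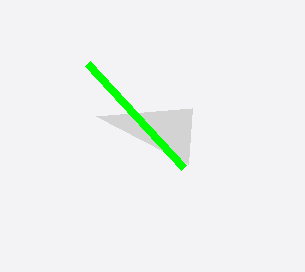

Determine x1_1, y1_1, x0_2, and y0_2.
x1_1 = 192, y1_1 = 108, x0_2 = 184, y0_2 = 168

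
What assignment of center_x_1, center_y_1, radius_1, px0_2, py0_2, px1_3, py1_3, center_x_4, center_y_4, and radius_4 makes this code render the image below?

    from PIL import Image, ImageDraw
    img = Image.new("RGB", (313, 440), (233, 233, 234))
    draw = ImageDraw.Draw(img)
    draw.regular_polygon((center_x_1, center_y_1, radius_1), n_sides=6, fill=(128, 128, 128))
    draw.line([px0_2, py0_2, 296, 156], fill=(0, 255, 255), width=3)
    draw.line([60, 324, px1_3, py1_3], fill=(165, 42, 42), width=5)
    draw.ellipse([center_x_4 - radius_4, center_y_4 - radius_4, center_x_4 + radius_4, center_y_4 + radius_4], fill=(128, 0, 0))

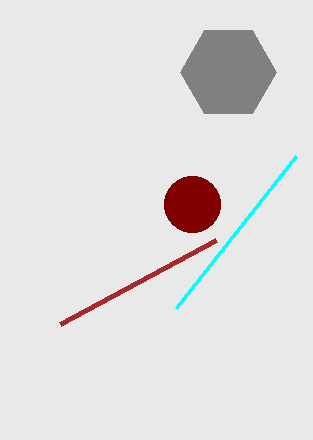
center_x_1 = 228
center_y_1 = 72
radius_1 = 48
px0_2 = 176
py0_2 = 308
px1_3 = 216
py1_3 = 240
center_x_4 = 192
center_y_4 = 204
radius_4 = 28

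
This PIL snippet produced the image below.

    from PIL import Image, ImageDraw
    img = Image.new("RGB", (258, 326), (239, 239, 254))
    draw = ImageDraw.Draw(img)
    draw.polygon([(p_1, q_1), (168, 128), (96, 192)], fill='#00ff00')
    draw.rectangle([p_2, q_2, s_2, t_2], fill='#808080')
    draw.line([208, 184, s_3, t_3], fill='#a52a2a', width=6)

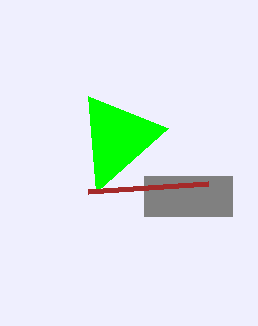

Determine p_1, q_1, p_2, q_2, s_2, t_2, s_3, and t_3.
p_1 = 88, q_1 = 96, p_2 = 144, q_2 = 176, s_2 = 232, t_2 = 216, s_3 = 88, t_3 = 192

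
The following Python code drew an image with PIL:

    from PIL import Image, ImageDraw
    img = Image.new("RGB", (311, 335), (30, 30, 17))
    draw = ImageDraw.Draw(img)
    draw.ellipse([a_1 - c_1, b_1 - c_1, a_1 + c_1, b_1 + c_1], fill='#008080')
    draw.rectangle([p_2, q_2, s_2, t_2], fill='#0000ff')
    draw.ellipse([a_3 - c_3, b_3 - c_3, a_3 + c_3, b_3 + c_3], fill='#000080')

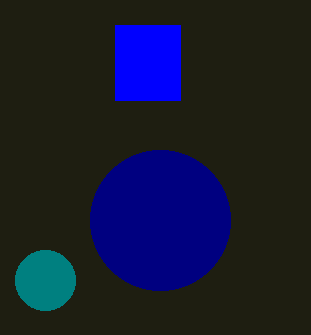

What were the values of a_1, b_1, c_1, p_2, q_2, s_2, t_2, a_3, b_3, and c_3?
a_1 = 45
b_1 = 280
c_1 = 30
p_2 = 115
q_2 = 25
s_2 = 180
t_2 = 100
a_3 = 160
b_3 = 220
c_3 = 70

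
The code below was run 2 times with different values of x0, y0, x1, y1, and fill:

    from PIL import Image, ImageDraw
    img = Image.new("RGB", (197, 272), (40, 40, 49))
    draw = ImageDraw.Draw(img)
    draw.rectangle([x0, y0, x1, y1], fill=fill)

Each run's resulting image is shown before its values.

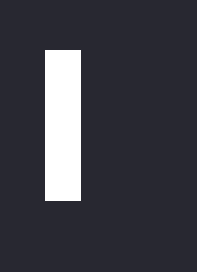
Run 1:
x0 = 45, y0 = 50, x1 = 80, y1 = 200, fill = 'white'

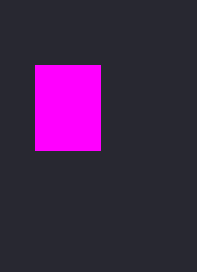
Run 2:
x0 = 35, y0 = 65, x1 = 100, y1 = 150, fill = 'magenta'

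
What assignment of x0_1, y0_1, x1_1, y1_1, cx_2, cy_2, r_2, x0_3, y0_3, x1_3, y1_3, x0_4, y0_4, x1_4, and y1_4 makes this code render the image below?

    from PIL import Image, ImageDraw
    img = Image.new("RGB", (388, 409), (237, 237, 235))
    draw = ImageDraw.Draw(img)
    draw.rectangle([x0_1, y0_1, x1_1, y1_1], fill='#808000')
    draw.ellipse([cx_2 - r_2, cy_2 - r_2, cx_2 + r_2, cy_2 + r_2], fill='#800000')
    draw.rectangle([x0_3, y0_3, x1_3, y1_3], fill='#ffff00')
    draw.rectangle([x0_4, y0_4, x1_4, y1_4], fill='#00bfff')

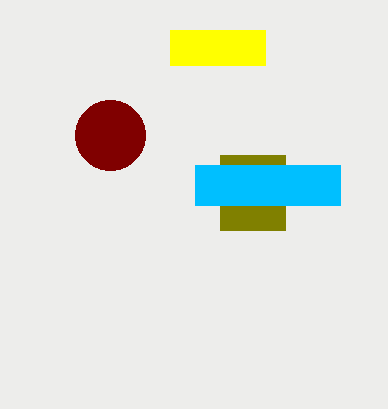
x0_1 = 220
y0_1 = 155
x1_1 = 285
y1_1 = 230
cx_2 = 110
cy_2 = 135
r_2 = 35
x0_3 = 170
y0_3 = 30
x1_3 = 265
y1_3 = 65
x0_4 = 195
y0_4 = 165
x1_4 = 340
y1_4 = 205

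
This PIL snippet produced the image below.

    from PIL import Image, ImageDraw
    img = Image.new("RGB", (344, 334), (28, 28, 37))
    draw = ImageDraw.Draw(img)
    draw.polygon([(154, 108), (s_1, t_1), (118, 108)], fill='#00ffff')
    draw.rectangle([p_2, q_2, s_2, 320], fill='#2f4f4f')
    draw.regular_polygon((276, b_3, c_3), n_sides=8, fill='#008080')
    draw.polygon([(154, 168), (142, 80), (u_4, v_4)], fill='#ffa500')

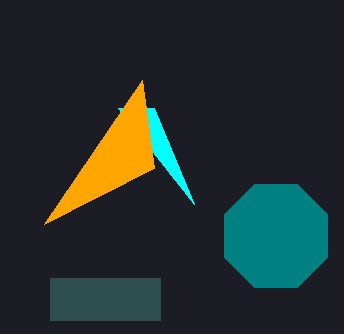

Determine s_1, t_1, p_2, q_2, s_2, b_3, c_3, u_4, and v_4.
s_1 = 194, t_1 = 204, p_2 = 50, q_2 = 278, s_2 = 160, b_3 = 236, c_3 = 56, u_4 = 44, v_4 = 224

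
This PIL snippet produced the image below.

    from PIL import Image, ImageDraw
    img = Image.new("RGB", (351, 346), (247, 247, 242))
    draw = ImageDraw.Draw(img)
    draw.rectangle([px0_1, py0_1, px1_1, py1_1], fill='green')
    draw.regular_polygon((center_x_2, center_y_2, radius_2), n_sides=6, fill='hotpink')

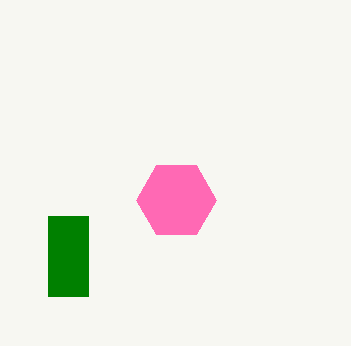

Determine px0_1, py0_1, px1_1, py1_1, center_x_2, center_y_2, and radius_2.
px0_1 = 48
py0_1 = 216
px1_1 = 88
py1_1 = 296
center_x_2 = 176
center_y_2 = 200
radius_2 = 40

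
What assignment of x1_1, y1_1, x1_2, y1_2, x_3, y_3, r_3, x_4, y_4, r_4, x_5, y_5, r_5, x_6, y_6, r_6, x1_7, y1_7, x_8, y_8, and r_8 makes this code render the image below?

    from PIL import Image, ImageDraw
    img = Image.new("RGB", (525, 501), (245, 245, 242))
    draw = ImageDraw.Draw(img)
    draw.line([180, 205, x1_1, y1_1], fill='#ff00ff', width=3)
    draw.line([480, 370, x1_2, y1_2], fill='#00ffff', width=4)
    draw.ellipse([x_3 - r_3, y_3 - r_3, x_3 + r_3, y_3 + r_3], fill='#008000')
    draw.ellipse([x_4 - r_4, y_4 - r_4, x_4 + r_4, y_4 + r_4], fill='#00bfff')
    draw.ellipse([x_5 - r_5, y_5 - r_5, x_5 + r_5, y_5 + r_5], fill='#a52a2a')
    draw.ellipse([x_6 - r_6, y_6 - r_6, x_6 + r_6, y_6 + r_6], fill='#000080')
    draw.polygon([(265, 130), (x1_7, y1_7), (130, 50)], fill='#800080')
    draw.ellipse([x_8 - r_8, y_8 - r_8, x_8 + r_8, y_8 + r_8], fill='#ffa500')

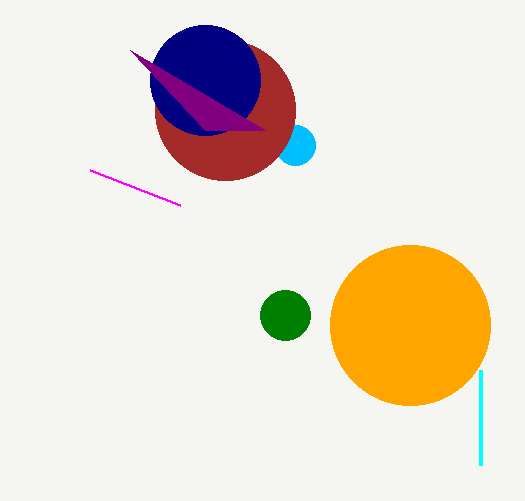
x1_1 = 90, y1_1 = 170, x1_2 = 480, y1_2 = 465, x_3 = 285, y_3 = 315, r_3 = 25, x_4 = 295, y_4 = 145, r_4 = 20, x_5 = 225, y_5 = 110, r_5 = 70, x_6 = 205, y_6 = 80, r_6 = 55, x1_7 = 205, y1_7 = 130, x_8 = 410, y_8 = 325, r_8 = 80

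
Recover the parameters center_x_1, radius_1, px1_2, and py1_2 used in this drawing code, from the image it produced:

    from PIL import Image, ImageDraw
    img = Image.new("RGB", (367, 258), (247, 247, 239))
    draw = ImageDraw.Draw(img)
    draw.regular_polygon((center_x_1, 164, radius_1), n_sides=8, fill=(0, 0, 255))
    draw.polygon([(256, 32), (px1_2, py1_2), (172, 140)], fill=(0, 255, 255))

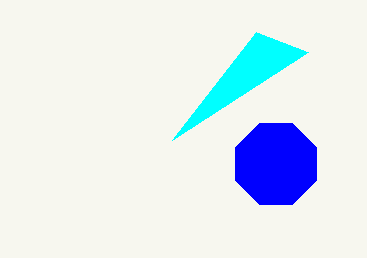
center_x_1 = 276, radius_1 = 44, px1_2 = 308, py1_2 = 52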